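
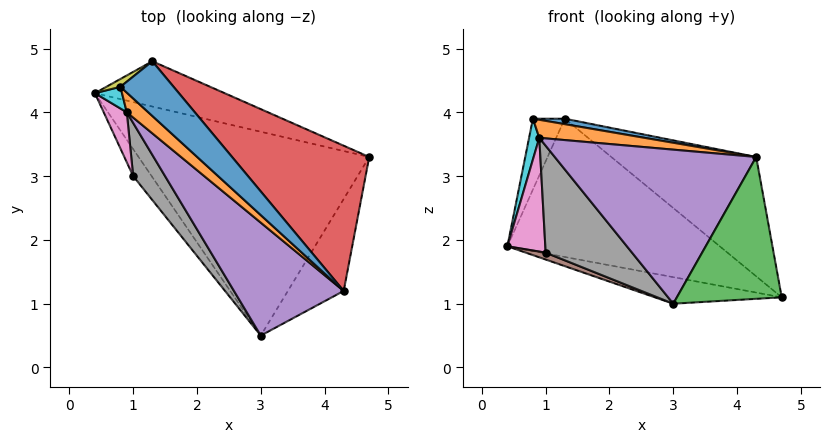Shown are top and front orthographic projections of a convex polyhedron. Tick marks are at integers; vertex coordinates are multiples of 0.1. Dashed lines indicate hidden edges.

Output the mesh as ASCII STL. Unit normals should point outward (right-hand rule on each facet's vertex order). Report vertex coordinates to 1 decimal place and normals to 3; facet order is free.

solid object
 facet normal -0.153 0.128 -0.980
  outer loop
   vertex 3.0 0.5 1.0
   vertex 0.4 4.3 1.9
   vertex 4.7 3.3 1.1
  endloop
 endfacet
 facet normal 0.161 0.938 -0.307
  outer loop
   vertex 1.3 4.8 3.9
   vertex 4.7 3.3 1.1
   vertex 0.4 4.3 1.9
  endloop
 endfacet
 facet normal 0.816 -0.485 -0.314
  outer loop
   vertex 4.3 1.2 3.3
   vertex 3.0 0.5 1.0
   vertex 4.7 3.3 1.1
  endloop
 endfacet
 facet normal 0.676 0.468 0.570
  outer loop
   vertex 4.3 1.2 3.3
   vertex 4.7 3.3 1.1
   vertex 1.3 4.8 3.9
  endloop
 endfacet
 facet normal -0.522 -0.688 0.504
  outer loop
   vertex 0.9 4.0 3.6
   vertex 3.0 0.5 1.0
   vertex 4.3 1.2 3.3
  endloop
 endfacet
 facet normal -0.571 -0.202 -0.795
  outer loop
   vertex 1.0 3.0 1.8
   vertex 0.4 4.3 1.9
   vertex 3.0 0.5 1.0
  endloop
 endfacet
 facet normal -0.887 -0.424 0.186
  outer loop
   vertex 1.0 3.0 1.8
   vertex 0.9 4.0 3.6
   vertex 0.4 4.3 1.9
  endloop
 endfacet
 facet normal -0.685 -0.652 0.324
  outer loop
   vertex 1.0 3.0 1.8
   vertex 3.0 0.5 1.0
   vertex 0.9 4.0 3.6
  endloop
 endfacet
 facet normal -0.622 0.778 0.086
  outer loop
   vertex 0.8 4.4 3.9
   vertex 1.3 4.8 3.9
   vertex 0.4 4.3 1.9
  endloop
 endfacet
 facet normal -0.905 -0.376 0.200
  outer loop
   vertex 0.8 4.4 3.9
   vertex 0.4 4.3 1.9
   vertex 0.9 4.0 3.6
  endloop
 endfacet
 facet normal 0.079 -0.099 0.992
  outer loop
   vertex 0.8 4.4 3.9
   vertex 4.3 1.2 3.3
   vertex 1.3 4.8 3.9
  endloop
 endfacet
 facet normal -0.441 -0.606 0.662
  outer loop
   vertex 0.8 4.4 3.9
   vertex 0.9 4.0 3.6
   vertex 4.3 1.2 3.3
  endloop
 endfacet
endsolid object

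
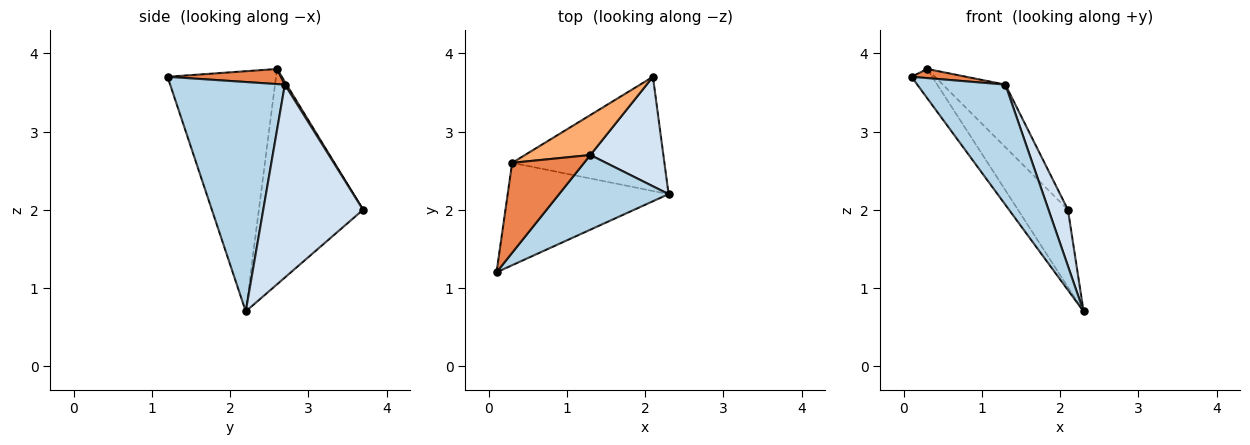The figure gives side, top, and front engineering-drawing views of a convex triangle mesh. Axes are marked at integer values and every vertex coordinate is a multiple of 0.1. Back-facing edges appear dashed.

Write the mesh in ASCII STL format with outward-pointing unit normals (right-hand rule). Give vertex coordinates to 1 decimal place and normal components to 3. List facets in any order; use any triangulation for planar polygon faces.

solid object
 facet normal -0.821 0.156 -0.550
  outer loop
   vertex 0.3 2.6 3.8
   vertex 2.3 2.2 0.7
   vertex 0.1 1.2 3.7
  endloop
 endfacet
 facet normal -0.760 0.365 -0.538
  outer loop
   vertex 0.3 2.6 3.8
   vertex 2.1 3.7 2.0
   vertex 2.3 2.2 0.7
  endloop
 endfacet
 facet normal 0.742 -0.570 0.354
  outer loop
   vertex 1.3 2.7 3.6
   vertex 0.1 1.2 3.7
   vertex 2.3 2.2 0.7
  endloop
 endfacet
 facet normal 0.920 -0.179 0.348
  outer loop
   vertex 1.3 2.7 3.6
   vertex 2.3 2.2 0.7
   vertex 2.1 3.7 2.0
  endloop
 endfacet
 facet normal 0.205 -0.099 0.974
  outer loop
   vertex 1.3 2.7 3.6
   vertex 0.3 2.6 3.8
   vertex 0.1 1.2 3.7
  endloop
 endfacet
 facet normal 0.023 0.842 0.538
  outer loop
   vertex 1.3 2.7 3.6
   vertex 2.1 3.7 2.0
   vertex 0.3 2.6 3.8
  endloop
 endfacet
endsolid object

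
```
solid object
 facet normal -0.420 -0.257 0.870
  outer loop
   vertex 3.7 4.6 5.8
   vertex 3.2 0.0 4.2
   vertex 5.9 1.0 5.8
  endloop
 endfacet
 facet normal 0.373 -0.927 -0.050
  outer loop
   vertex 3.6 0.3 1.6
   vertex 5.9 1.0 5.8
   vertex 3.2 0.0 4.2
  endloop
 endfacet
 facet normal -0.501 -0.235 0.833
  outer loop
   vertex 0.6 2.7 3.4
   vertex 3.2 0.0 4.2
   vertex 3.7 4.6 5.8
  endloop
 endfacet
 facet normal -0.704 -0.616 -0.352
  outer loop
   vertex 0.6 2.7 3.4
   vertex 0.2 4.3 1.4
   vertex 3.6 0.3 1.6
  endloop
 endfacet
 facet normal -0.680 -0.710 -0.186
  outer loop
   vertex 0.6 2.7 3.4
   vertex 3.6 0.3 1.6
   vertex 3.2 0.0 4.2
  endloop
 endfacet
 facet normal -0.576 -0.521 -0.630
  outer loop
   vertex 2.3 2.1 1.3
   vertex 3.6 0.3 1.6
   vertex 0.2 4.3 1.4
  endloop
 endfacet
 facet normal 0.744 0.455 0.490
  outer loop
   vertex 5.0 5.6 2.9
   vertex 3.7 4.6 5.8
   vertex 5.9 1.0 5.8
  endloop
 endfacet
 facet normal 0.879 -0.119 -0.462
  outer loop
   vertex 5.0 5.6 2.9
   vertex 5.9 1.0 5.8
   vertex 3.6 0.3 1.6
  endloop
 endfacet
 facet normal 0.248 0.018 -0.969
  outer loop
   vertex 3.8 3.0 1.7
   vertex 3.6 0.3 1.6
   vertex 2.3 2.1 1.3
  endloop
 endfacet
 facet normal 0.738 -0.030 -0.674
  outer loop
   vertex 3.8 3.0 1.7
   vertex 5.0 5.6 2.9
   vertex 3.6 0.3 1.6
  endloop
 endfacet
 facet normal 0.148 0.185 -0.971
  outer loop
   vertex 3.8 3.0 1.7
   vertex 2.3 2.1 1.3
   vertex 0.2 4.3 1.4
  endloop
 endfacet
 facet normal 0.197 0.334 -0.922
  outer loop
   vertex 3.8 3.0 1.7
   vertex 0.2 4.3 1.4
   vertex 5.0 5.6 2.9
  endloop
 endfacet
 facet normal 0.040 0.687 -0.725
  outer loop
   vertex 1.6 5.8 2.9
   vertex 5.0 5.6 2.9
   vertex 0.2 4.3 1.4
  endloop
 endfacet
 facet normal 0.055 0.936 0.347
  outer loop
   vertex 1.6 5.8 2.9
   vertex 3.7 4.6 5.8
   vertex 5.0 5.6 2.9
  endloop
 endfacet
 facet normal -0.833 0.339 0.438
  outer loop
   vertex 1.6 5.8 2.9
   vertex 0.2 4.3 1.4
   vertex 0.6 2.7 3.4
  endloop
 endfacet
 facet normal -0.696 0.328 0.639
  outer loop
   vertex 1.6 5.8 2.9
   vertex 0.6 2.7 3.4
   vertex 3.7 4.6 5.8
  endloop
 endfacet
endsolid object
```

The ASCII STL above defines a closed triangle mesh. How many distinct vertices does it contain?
10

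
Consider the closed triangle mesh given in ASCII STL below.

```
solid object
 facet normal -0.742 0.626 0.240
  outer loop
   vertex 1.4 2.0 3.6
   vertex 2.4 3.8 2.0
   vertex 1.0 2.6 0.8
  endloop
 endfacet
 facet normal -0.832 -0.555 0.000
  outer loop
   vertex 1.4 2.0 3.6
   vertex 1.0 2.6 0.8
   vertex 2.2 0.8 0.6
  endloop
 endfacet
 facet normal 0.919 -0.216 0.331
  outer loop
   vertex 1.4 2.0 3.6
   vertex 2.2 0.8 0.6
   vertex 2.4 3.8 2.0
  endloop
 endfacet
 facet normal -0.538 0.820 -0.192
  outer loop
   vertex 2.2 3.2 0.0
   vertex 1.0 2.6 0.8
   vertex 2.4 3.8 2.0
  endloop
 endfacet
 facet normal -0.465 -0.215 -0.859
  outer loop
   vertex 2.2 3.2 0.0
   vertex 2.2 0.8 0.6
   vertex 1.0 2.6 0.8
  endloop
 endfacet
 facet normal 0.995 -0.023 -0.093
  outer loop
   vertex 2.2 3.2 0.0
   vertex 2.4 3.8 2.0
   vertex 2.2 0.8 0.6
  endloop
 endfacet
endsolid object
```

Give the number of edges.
9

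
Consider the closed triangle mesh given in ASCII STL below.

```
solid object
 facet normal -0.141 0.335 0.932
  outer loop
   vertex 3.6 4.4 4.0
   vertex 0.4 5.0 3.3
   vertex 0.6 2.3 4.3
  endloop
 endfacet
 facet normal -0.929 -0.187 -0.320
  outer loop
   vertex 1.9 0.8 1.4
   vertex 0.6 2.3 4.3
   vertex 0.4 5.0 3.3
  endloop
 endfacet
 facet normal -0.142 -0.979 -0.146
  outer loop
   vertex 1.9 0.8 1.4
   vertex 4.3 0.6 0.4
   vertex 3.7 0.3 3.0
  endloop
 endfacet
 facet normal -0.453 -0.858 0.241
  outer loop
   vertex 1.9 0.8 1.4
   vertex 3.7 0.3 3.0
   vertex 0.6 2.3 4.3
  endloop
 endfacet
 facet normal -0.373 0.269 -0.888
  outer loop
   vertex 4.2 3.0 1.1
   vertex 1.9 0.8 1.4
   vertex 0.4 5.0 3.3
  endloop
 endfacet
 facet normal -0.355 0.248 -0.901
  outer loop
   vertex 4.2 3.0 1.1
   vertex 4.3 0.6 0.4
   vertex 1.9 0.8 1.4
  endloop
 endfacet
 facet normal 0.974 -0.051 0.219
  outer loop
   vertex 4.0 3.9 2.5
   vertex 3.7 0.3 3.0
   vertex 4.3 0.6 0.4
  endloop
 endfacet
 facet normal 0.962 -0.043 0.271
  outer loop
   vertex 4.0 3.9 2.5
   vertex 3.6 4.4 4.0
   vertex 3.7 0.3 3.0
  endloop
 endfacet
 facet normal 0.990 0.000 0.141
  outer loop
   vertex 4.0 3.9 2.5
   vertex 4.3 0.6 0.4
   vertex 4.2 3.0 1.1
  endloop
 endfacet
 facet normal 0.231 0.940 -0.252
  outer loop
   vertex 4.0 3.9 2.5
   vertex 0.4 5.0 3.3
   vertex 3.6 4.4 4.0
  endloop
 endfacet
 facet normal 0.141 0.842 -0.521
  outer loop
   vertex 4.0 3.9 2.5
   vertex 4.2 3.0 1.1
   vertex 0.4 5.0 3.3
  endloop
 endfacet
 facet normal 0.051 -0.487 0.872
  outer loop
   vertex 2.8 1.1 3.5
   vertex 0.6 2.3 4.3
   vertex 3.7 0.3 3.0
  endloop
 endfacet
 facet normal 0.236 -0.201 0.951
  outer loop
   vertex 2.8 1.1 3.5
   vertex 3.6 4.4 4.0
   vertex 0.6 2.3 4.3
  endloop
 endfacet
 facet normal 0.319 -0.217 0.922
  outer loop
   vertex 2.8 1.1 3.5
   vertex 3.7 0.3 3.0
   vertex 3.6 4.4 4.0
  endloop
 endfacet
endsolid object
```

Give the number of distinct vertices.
9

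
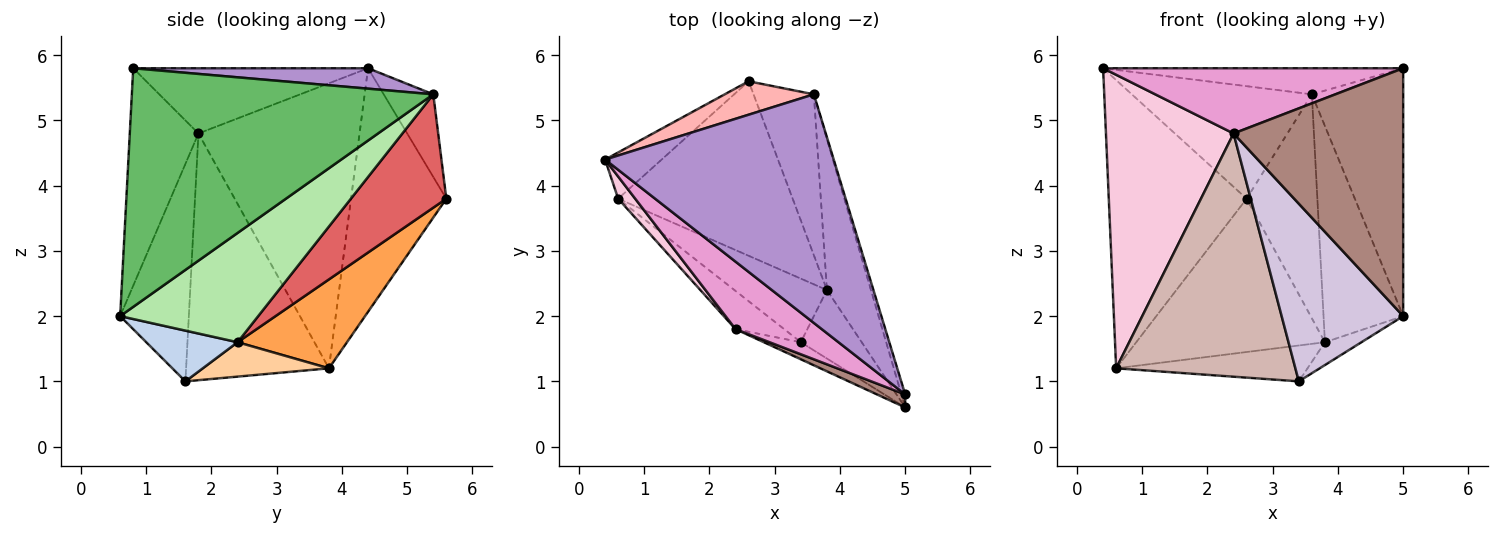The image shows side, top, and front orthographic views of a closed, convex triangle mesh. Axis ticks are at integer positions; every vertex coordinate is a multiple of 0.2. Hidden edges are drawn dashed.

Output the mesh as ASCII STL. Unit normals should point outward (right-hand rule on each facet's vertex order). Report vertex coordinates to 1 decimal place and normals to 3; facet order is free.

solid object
 facet normal -0.564 0.815 -0.131
  outer loop
   vertex 0.6 3.8 1.2
   vertex 0.4 4.4 5.8
   vertex 2.6 5.6 3.8
  endloop
 endfacet
 facet normal 0.620 0.248 -0.744
  outer loop
   vertex 3.8 2.4 1.6
   vertex 5.0 0.6 2.0
   vertex 3.4 1.6 1.0
  endloop
 endfacet
 facet normal 0.357 0.616 -0.702
  outer loop
   vertex 3.8 2.4 1.6
   vertex 0.6 3.8 1.2
   vertex 2.6 5.6 3.8
  endloop
 endfacet
 facet normal 0.308 0.467 -0.829
  outer loop
   vertex 3.8 2.4 1.6
   vertex 3.4 1.6 1.0
   vertex 0.6 3.8 1.2
  endloop
 endfacet
 facet normal 0.957 0.290 -0.015
  outer loop
   vertex 3.6 5.4 5.4
   vertex 5.0 0.8 5.8
   vertex 5.0 0.6 2.0
  endloop
 endfacet
 facet normal 0.818 0.472 -0.330
  outer loop
   vertex 3.6 5.4 5.4
   vertex 5.0 0.6 2.0
   vertex 3.8 2.4 1.6
  endloop
 endfacet
 facet normal 0.739 0.547 -0.393
  outer loop
   vertex 3.6 5.4 5.4
   vertex 3.8 2.4 1.6
   vertex 2.6 5.6 3.8
  endloop
 endfacet
 facet normal -0.255 0.927 0.275
  outer loop
   vertex 3.6 5.4 5.4
   vertex 2.6 5.6 3.8
   vertex 0.4 4.4 5.8
  endloop
 endfacet
 facet normal 0.088 0.113 0.990
  outer loop
   vertex 3.6 5.4 5.4
   vertex 0.4 4.4 5.8
   vertex 5.0 0.8 5.8
  endloop
 endfacet
 facet normal -0.490 -0.868 -0.083
  outer loop
   vertex 2.4 1.8 4.8
   vertex 3.4 1.6 1.0
   vertex 5.0 0.6 2.0
  endloop
 endfacet
 facet normal -0.375 -0.926 0.049
  outer loop
   vertex 2.4 1.8 4.8
   vertex 5.0 0.6 2.0
   vertex 5.0 0.8 5.8
  endloop
 endfacet
 facet normal -0.619 -0.776 -0.122
  outer loop
   vertex 2.4 1.8 4.8
   vertex 0.6 3.8 1.2
   vertex 3.4 1.6 1.0
  endloop
 endfacet
 facet normal -0.478 -0.610 0.632
  outer loop
   vertex 2.4 1.8 4.8
   vertex 5.0 0.8 5.8
   vertex 0.4 4.4 5.8
  endloop
 endfacet
 facet normal -0.783 -0.620 0.047
  outer loop
   vertex 2.4 1.8 4.8
   vertex 0.4 4.4 5.8
   vertex 0.6 3.8 1.2
  endloop
 endfacet
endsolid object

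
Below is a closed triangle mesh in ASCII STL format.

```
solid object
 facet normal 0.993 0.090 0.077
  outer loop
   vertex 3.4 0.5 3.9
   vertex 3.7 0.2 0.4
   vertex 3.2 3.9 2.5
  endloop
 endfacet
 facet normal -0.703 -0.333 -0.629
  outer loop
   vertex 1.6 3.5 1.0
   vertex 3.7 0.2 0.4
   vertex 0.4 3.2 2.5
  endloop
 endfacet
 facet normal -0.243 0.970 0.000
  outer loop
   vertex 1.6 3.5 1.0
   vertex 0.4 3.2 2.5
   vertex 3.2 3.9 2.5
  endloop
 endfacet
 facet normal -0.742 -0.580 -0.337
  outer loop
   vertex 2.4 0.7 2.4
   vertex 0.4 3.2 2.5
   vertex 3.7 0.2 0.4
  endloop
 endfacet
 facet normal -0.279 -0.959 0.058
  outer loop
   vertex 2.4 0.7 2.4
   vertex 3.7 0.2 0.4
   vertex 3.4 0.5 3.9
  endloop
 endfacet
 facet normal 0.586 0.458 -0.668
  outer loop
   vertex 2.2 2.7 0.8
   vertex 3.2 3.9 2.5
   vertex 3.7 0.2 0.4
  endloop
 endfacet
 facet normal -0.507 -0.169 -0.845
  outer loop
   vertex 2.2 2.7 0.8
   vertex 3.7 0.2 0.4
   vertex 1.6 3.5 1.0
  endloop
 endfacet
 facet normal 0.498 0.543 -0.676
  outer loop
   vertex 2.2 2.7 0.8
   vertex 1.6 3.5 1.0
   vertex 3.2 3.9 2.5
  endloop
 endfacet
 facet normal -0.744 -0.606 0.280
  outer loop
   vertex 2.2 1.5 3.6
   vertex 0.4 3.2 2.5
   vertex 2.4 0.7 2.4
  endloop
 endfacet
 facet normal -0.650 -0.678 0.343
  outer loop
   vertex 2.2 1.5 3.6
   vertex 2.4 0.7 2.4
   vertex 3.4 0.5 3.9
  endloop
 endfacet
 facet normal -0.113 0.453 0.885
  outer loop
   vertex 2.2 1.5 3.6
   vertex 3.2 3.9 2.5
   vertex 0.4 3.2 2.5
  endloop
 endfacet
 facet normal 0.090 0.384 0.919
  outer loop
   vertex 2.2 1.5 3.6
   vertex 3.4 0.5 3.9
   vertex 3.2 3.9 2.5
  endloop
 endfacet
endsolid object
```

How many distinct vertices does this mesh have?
8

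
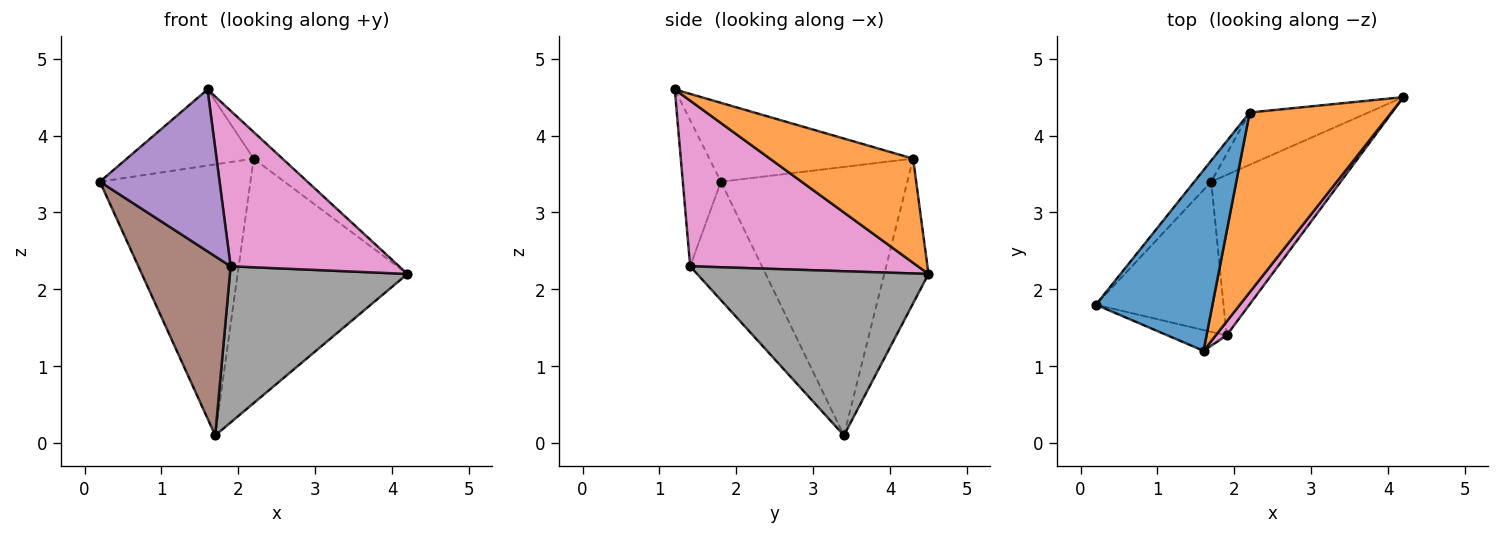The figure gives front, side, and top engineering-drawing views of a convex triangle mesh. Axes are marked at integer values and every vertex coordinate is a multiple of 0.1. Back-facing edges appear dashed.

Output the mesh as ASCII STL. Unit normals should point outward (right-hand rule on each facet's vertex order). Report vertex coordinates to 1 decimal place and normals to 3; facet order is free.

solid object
 facet normal -0.529 0.329 0.782
  outer loop
   vertex 2.2 4.3 3.7
   vertex 0.2 1.8 3.4
   vertex 1.6 1.2 4.6
  endloop
 endfacet
 facet normal 0.588 0.118 0.800
  outer loop
   vertex 2.2 4.3 3.7
   vertex 1.6 1.2 4.6
   vertex 4.2 4.5 2.2
  endloop
 endfacet
 facet normal -0.777 0.628 -0.049
  outer loop
   vertex 2.2 4.3 3.7
   vertex 1.7 3.4 0.1
   vertex 0.2 1.8 3.4
  endloop
 endfacet
 facet normal -0.247 0.948 -0.203
  outer loop
   vertex 2.2 4.3 3.7
   vertex 4.2 4.5 2.2
   vertex 1.7 3.4 0.1
  endloop
 endfacet
 facet normal -0.301 -0.946 -0.122
  outer loop
   vertex 1.9 1.4 2.3
   vertex 1.6 1.2 4.6
   vertex 0.2 1.8 3.4
  endloop
 endfacet
 facet normal -0.512 -0.658 -0.552
  outer loop
   vertex 1.9 1.4 2.3
   vertex 0.2 1.8 3.4
   vertex 1.7 3.4 0.1
  endloop
 endfacet
 facet normal 0.803 -0.594 0.053
  outer loop
   vertex 1.9 1.4 2.3
   vertex 4.2 4.5 2.2
   vertex 1.6 1.2 4.6
  endloop
 endfacet
 facet normal 0.673 -0.516 -0.530
  outer loop
   vertex 1.9 1.4 2.3
   vertex 1.7 3.4 0.1
   vertex 4.2 4.5 2.2
  endloop
 endfacet
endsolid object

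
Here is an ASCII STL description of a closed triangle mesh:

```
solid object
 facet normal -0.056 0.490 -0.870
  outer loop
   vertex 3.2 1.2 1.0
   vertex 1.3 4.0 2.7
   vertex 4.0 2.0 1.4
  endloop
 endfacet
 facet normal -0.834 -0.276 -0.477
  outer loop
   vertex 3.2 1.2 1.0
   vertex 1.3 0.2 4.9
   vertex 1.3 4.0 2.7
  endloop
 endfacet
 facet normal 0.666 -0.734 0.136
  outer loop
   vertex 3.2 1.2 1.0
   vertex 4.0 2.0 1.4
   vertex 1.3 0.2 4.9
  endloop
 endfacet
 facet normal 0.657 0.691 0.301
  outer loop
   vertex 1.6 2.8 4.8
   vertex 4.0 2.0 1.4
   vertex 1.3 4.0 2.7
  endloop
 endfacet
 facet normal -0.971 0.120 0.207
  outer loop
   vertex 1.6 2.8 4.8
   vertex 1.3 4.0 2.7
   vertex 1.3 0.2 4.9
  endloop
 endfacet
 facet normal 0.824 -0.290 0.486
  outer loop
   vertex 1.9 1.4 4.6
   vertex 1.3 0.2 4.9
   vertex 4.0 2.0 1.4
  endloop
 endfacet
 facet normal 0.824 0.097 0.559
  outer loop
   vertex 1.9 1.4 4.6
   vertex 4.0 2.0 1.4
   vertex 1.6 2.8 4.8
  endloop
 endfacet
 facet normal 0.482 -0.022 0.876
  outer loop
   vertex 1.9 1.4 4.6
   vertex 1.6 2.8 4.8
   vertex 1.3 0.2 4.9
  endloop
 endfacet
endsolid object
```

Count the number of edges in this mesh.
12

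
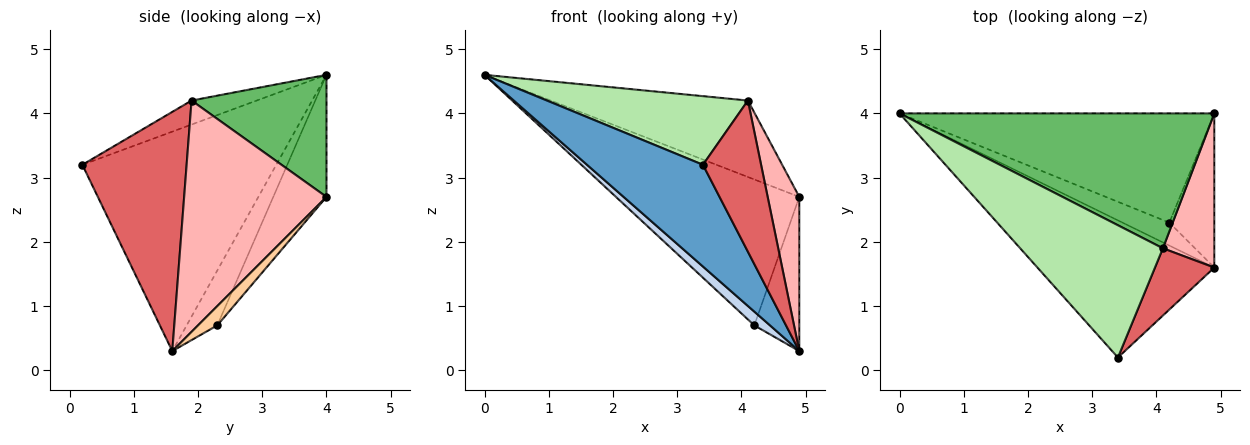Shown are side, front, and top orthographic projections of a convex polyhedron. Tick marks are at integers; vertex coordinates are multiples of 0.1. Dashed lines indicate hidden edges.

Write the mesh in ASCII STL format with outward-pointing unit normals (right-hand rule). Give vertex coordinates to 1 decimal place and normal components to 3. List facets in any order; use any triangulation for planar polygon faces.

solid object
 facet normal -0.706 -0.422 -0.569
  outer loop
   vertex 3.4 0.2 3.2
   vertex 0.0 4.0 4.6
   vertex 4.9 1.6 0.3
  endloop
 endfacet
 facet normal -0.709 -0.363 -0.605
  outer loop
   vertex 4.2 2.3 0.7
   vertex 4.9 1.6 0.3
   vertex 0.0 4.0 4.6
  endloop
 endfacet
 facet normal -0.226 0.780 -0.584
  outer loop
   vertex 4.2 2.3 0.7
   vertex 0.0 4.0 4.6
   vertex 4.9 4.0 2.7
  endloop
 endfacet
 facet normal 0.290 0.677 -0.677
  outer loop
   vertex 4.2 2.3 0.7
   vertex 4.9 4.0 2.7
   vertex 4.9 1.6 0.3
  endloop
 endfacet
 facet normal 0.320 0.467 0.824
  outer loop
   vertex 4.1 1.9 4.2
   vertex 4.9 4.0 2.7
   vertex 0.0 4.0 4.6
  endloop
 endfacet
 facet normal -0.148 -0.456 0.878
  outer loop
   vertex 4.1 1.9 4.2
   vertex 0.0 4.0 4.6
   vertex 3.4 0.2 3.2
  endloop
 endfacet
 facet normal 0.854 -0.476 0.212
  outer loop
   vertex 4.1 1.9 4.2
   vertex 3.4 0.2 3.2
   vertex 4.9 1.6 0.3
  endloop
 endfacet
 facet normal 0.954 -0.212 0.212
  outer loop
   vertex 4.1 1.9 4.2
   vertex 4.9 1.6 0.3
   vertex 4.9 4.0 2.7
  endloop
 endfacet
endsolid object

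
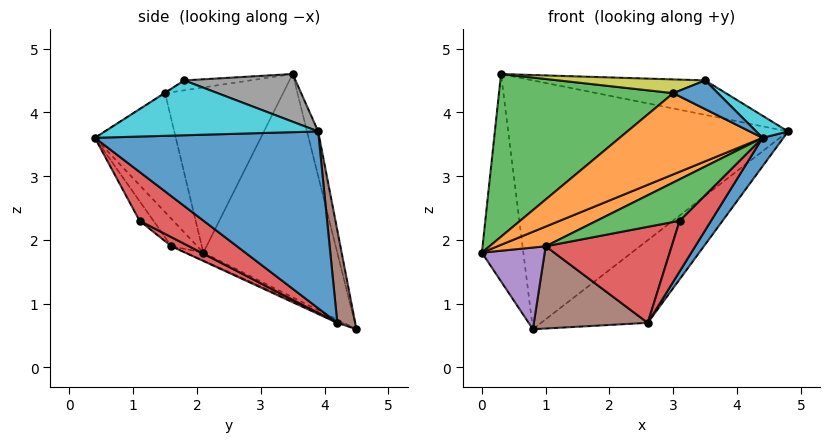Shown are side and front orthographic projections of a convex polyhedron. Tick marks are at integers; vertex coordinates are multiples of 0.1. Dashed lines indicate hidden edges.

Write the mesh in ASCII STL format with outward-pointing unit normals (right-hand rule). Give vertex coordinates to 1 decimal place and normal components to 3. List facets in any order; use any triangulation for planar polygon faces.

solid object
 facet normal 0.801 -0.075 -0.595
  outer loop
   vertex 2.6 4.2 0.7
   vertex 4.8 3.9 3.7
   vertex 4.4 0.4 3.6
  endloop
 endfacet
 facet normal -0.460 -0.813 0.357
  outer loop
   vertex 3.0 1.5 4.3
   vertex 0.0 2.1 1.8
   vertex 4.4 0.4 3.6
  endloop
 endfacet
 facet normal -0.507 -0.748 0.428
  outer loop
   vertex 3.0 1.5 4.3
   vertex 0.3 3.5 4.6
   vertex 0.0 2.1 1.8
  endloop
 endfacet
 facet normal 0.593 -0.292 -0.750
  outer loop
   vertex 3.1 1.1 2.3
   vertex 2.6 4.2 0.7
   vertex 4.4 0.4 3.6
  endloop
 endfacet
 facet normal -0.039 0.971 0.238
  outer loop
   vertex 0.8 4.5 0.6
   vertex 0.3 3.5 4.6
   vertex 4.8 3.9 3.7
  endloop
 endfacet
 facet normal 0.166 0.986 -0.023
  outer loop
   vertex 0.8 4.5 0.6
   vertex 4.8 3.9 3.7
   vertex 2.6 4.2 0.7
  endloop
 endfacet
 facet normal -0.954 0.295 -0.045
  outer loop
   vertex 0.8 4.5 0.6
   vertex 0.0 2.1 1.8
   vertex 0.3 3.5 4.6
  endloop
 endfacet
 facet normal 0.167 0.259 0.951
  outer loop
   vertex 3.5 1.8 4.5
   vertex 4.8 3.9 3.7
   vertex 0.3 3.5 4.6
  endloop
 endfacet
 facet normal -0.158 -0.352 0.923
  outer loop
   vertex 3.5 1.8 4.5
   vertex 0.3 3.5 4.6
   vertex 3.0 1.5 4.3
  endloop
 endfacet
 facet normal 0.627 -0.094 0.773
  outer loop
   vertex 3.5 1.8 4.5
   vertex 4.4 0.4 3.6
   vertex 4.8 3.9 3.7
  endloop
 endfacet
 facet normal -0.009 -0.545 0.839
  outer loop
   vertex 3.5 1.8 4.5
   vertex 3.0 1.5 4.3
   vertex 4.4 0.4 3.6
  endloop
 endfacet
 facet normal -0.450 -0.838 0.308
  outer loop
   vertex 1.0 1.6 1.9
   vertex 4.4 0.4 3.6
   vertex 0.0 2.1 1.8
  endloop
 endfacet
 facet normal -0.155 -0.926 -0.344
  outer loop
   vertex 1.0 1.6 1.9
   vertex 3.1 1.1 2.3
   vertex 4.4 0.4 3.6
  endloop
 endfacet
 facet normal 0.063 -0.450 -0.891
  outer loop
   vertex 1.0 1.6 1.9
   vertex 2.6 4.2 0.7
   vertex 3.1 1.1 2.3
  endloop
 endfacet
 facet normal -0.116 -0.413 -0.903
  outer loop
   vertex 1.0 1.6 1.9
   vertex 0.0 2.1 1.8
   vertex 0.8 4.5 0.6
  endloop
 endfacet
 facet normal -0.018 -0.410 -0.912
  outer loop
   vertex 1.0 1.6 1.9
   vertex 0.8 4.5 0.6
   vertex 2.6 4.2 0.7
  endloop
 endfacet
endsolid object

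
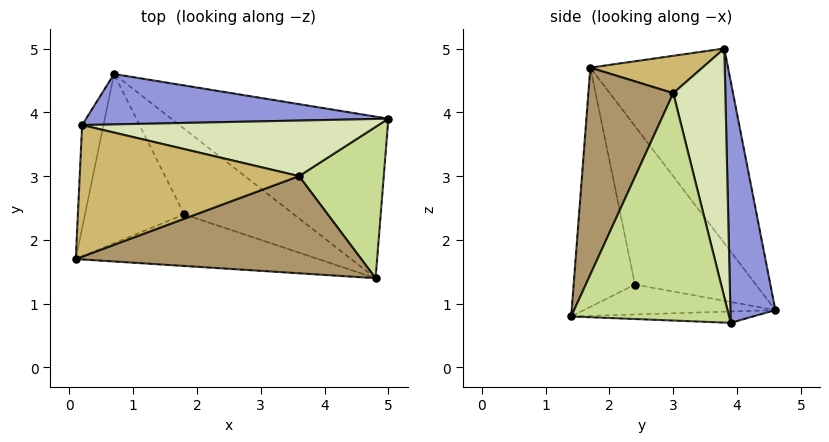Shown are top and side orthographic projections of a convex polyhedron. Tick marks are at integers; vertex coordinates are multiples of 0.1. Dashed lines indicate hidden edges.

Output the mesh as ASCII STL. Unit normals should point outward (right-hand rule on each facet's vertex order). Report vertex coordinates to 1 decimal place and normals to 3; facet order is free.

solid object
 facet normal -0.052 -0.036 -0.998
  outer loop
   vertex 4.8 1.4 0.8
   vertex 0.7 4.6 0.9
   vertex 5.0 3.9 0.7
  endloop
 endfacet
 facet normal -0.992 0.063 -0.109
  outer loop
   vertex 0.2 3.8 5.0
   vertex 0.7 4.6 0.9
   vertex 0.1 1.7 4.7
  endloop
 endfacet
 facet normal 0.167 0.964 0.208
  outer loop
   vertex 0.2 3.8 5.0
   vertex 5.0 3.9 0.7
   vertex 0.7 4.6 0.9
  endloop
 endfacet
 facet normal -0.752 -0.462 -0.471
  outer loop
   vertex 1.8 2.4 1.3
   vertex 0.1 1.7 4.7
   vertex 0.7 4.6 0.9
  endloop
 endfacet
 facet normal -0.348 -0.868 -0.353
  outer loop
   vertex 1.8 2.4 1.3
   vertex 4.8 1.4 0.8
   vertex 0.1 1.7 4.7
  endloop
 endfacet
 facet normal -0.252 -0.293 -0.922
  outer loop
   vertex 1.8 2.4 1.3
   vertex 0.7 4.6 0.9
   vertex 4.8 1.4 0.8
  endloop
 endfacet
 facet normal 0.935 -0.061 0.349
  outer loop
   vertex 3.6 3.0 4.3
   vertex 4.8 1.4 0.8
   vertex 5.0 3.9 0.7
  endloop
 endfacet
 facet normal 0.281 0.900 0.334
  outer loop
   vertex 3.6 3.0 4.3
   vertex 5.0 3.9 0.7
   vertex 0.2 3.8 5.0
  endloop
 endfacet
 facet normal 0.353 -0.799 0.486
  outer loop
   vertex 3.6 3.0 4.3
   vertex 0.1 1.7 4.7
   vertex 4.8 1.4 0.8
  endloop
 endfacet
 facet normal 0.166 -0.147 0.975
  outer loop
   vertex 3.6 3.0 4.3
   vertex 0.2 3.8 5.0
   vertex 0.1 1.7 4.7
  endloop
 endfacet
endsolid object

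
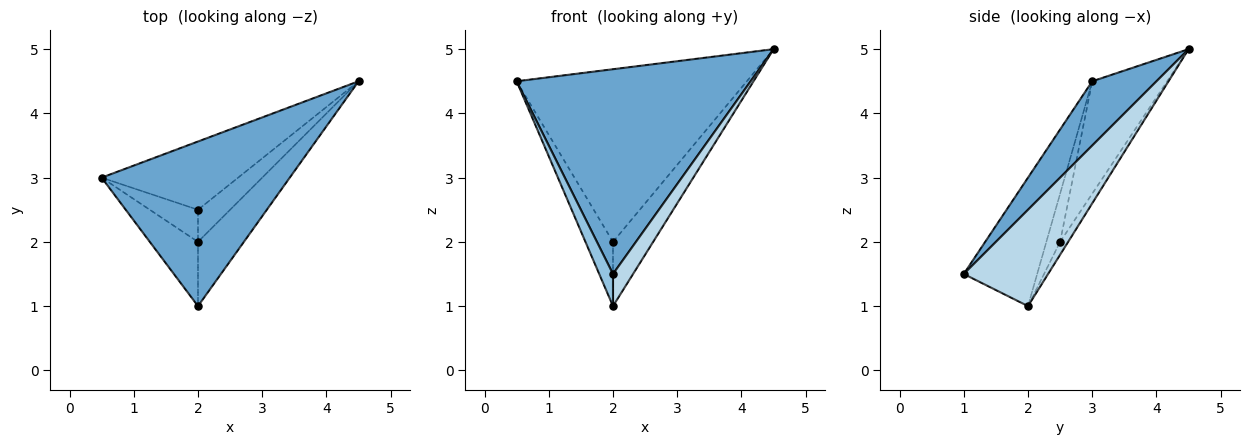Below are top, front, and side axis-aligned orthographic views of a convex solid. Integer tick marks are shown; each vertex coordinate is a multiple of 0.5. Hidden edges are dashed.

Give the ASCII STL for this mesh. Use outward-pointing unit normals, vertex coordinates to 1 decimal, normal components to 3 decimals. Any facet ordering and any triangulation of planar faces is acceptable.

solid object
 facet normal 0.209 -0.762 0.613
  outer loop
   vertex 2.0 1.0 1.5
   vertex 4.5 4.5 5.0
   vertex 0.5 3.0 4.5
  endloop
 endfacet
 facet normal -0.922 -0.173 -0.346
  outer loop
   vertex 2.0 2.0 1.0
   vertex 2.0 1.0 1.5
   vertex 0.5 3.0 4.5
  endloop
 endfacet
 facet normal 0.883 -0.210 -0.420
  outer loop
   vertex 2.0 2.0 1.0
   vertex 4.5 4.5 5.0
   vertex 2.0 1.0 1.5
  endloop
 endfacet
 facet normal -0.290 0.890 -0.352
  outer loop
   vertex 2.0 2.5 2.0
   vertex 0.5 3.0 4.5
   vertex 4.5 4.5 5.0
  endloop
 endfacet
 facet normal -0.408 0.816 -0.408
  outer loop
   vertex 2.0 2.5 2.0
   vertex 2.0 2.0 1.0
   vertex 0.5 3.0 4.5
  endloop
 endfacet
 facet normal -0.176 0.880 -0.440
  outer loop
   vertex 2.0 2.5 2.0
   vertex 4.5 4.5 5.0
   vertex 2.0 2.0 1.0
  endloop
 endfacet
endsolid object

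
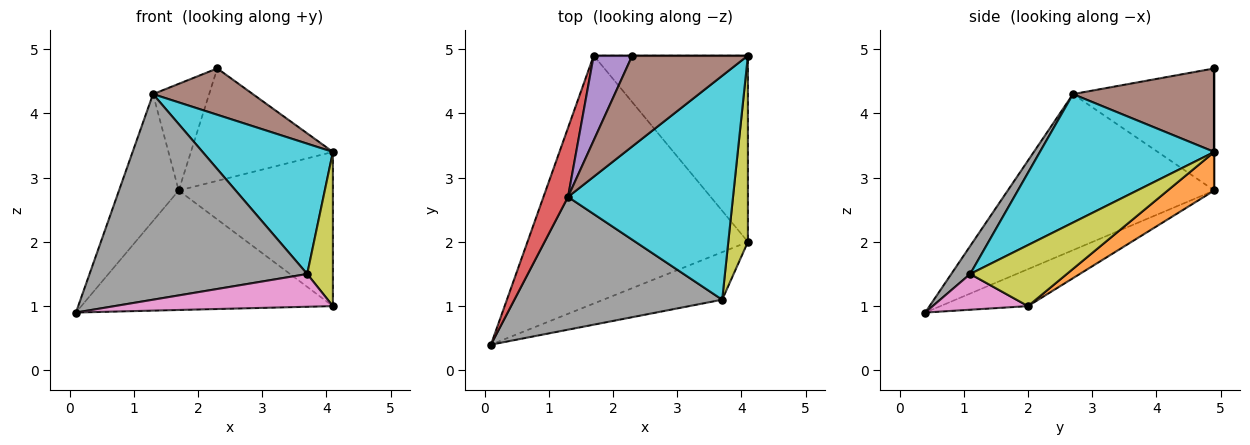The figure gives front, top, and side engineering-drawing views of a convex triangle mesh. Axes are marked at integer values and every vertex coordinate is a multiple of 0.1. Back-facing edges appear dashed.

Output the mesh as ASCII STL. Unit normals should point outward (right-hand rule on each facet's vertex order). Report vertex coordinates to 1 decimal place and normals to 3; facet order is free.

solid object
 facet normal -0.149 0.429 -0.891
  outer loop
   vertex 1.7 4.9 2.8
   vertex 4.1 2.0 1.0
   vertex 0.1 0.4 0.9
  endloop
 endfacet
 facet normal 0.189 0.626 -0.756
  outer loop
   vertex 1.7 4.9 2.8
   vertex 4.1 4.9 3.4
   vertex 4.1 2.0 1.0
  endloop
 endfacet
 facet normal 0.000 1.000 0.000
  outer loop
   vertex 1.7 4.9 2.8
   vertex 2.3 4.9 4.7
   vertex 4.1 4.9 3.4
  endloop
 endfacet
 facet normal -0.950 0.275 0.149
  outer loop
   vertex 1.3 2.7 4.3
   vertex 1.7 4.9 2.8
   vertex 0.1 0.4 0.9
  endloop
 endfacet
 facet normal -0.892 0.354 0.282
  outer loop
   vertex 1.3 2.7 4.3
   vertex 2.3 4.9 4.7
   vertex 1.7 4.9 2.8
  endloop
 endfacet
 facet normal 0.541 -0.382 0.749
  outer loop
   vertex 1.3 2.7 4.3
   vertex 4.1 4.9 3.4
   vertex 2.3 4.9 4.7
  endloop
 endfacet
 facet normal 0.240 -0.551 -0.799
  outer loop
   vertex 3.7 1.1 1.5
   vertex 0.1 0.4 0.9
   vertex 4.1 2.0 1.0
  endloop
 endfacet
 facet normal 0.073 -0.838 0.541
  outer loop
   vertex 3.7 1.1 1.5
   vertex 1.3 2.7 4.3
   vertex 0.1 0.4 0.9
  endloop
 endfacet
 facet normal 0.923 -0.245 0.297
  outer loop
   vertex 3.7 1.1 1.5
   vertex 4.1 2.0 1.0
   vertex 4.1 4.9 3.4
  endloop
 endfacet
 facet normal 0.558 -0.417 0.717
  outer loop
   vertex 3.7 1.1 1.5
   vertex 4.1 4.9 3.4
   vertex 1.3 2.7 4.3
  endloop
 endfacet
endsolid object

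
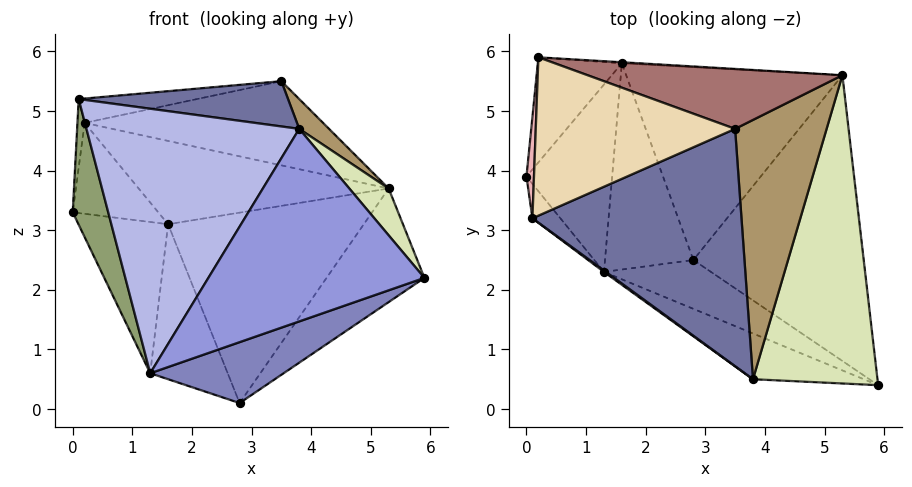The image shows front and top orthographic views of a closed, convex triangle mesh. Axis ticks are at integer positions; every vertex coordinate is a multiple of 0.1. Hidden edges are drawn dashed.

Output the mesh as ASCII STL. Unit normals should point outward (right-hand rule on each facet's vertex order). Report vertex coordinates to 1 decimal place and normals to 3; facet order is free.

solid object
 facet normal -0.004 -0.187 0.982
  outer loop
   vertex 0.1 3.2 5.2
   vertex 3.8 0.5 4.7
   vertex 3.5 4.7 5.5
  endloop
 endfacet
 facet normal -0.104 -0.776 -0.622
  outer loop
   vertex 1.3 2.3 0.6
   vertex 2.8 2.5 0.1
   vertex 5.9 0.4 2.2
  endloop
 endfacet
 facet normal -0.306 -0.926 -0.220
  outer loop
   vertex 1.3 2.3 0.6
   vertex 5.9 0.4 2.2
   vertex 3.8 0.5 4.7
  endloop
 endfacet
 facet normal -0.589 -0.808 0.004
  outer loop
   vertex 1.3 2.3 0.6
   vertex 3.8 0.5 4.7
   vertex 0.1 3.2 5.2
  endloop
 endfacet
 facet normal -0.866 -0.482 -0.132
  outer loop
   vertex 1.3 2.3 0.6
   vertex 0.1 3.2 5.2
   vertex 0.0 3.9 3.3
  endloop
 endfacet
 facet normal -0.645 0.480 -0.595
  outer loop
   vertex 1.3 2.3 0.6
   vertex 0.0 3.9 3.3
   vertex 1.6 5.8 3.1
  endloop
 endfacet
 facet normal -0.327 0.568 -0.755
  outer loop
   vertex 1.3 2.3 0.6
   vertex 1.6 5.8 3.1
   vertex 2.8 2.5 0.1
  endloop
 endfacet
 facet normal 0.760 -0.098 0.642
  outer loop
   vertex 5.3 5.6 3.7
   vertex 3.8 0.5 4.7
   vertex 5.9 0.4 2.2
  endloop
 endfacet
 facet normal 0.724 -0.079 0.685
  outer loop
   vertex 5.3 5.6 3.7
   vertex 3.5 4.7 5.5
   vertex 3.8 0.5 4.7
  endloop
 endfacet
 facet normal 0.661 0.277 -0.698
  outer loop
   vertex 5.3 5.6 3.7
   vertex 5.9 0.4 2.2
   vertex 2.8 2.5 0.1
  endloop
 endfacet
 facet normal 0.152 0.695 -0.703
  outer loop
   vertex 5.3 5.6 3.7
   vertex 2.8 2.5 0.1
   vertex 1.6 5.8 3.1
  endloop
 endfacet
 facet normal -0.153 0.150 0.977
  outer loop
   vertex 0.2 5.9 4.8
   vertex 0.1 3.2 5.2
   vertex 3.5 4.7 5.5
  endloop
 endfacet
 facet normal 0.171 0.802 0.572
  outer loop
   vertex 0.2 5.9 4.8
   vertex 3.5 4.7 5.5
   vertex 5.3 5.6 3.7
  endloop
 endfacet
 facet normal 0.056 0.998 -0.013
  outer loop
   vertex 0.2 5.9 4.8
   vertex 5.3 5.6 3.7
   vertex 1.6 5.8 3.1
  endloop
 endfacet
 facet normal -0.657 0.493 -0.570
  outer loop
   vertex 0.2 5.9 4.8
   vertex 1.6 5.8 3.1
   vertex 0.0 3.9 3.3
  endloop
 endfacet
 facet normal -0.996 0.047 0.070
  outer loop
   vertex 0.2 5.9 4.8
   vertex 0.0 3.9 3.3
   vertex 0.1 3.2 5.2
  endloop
 endfacet
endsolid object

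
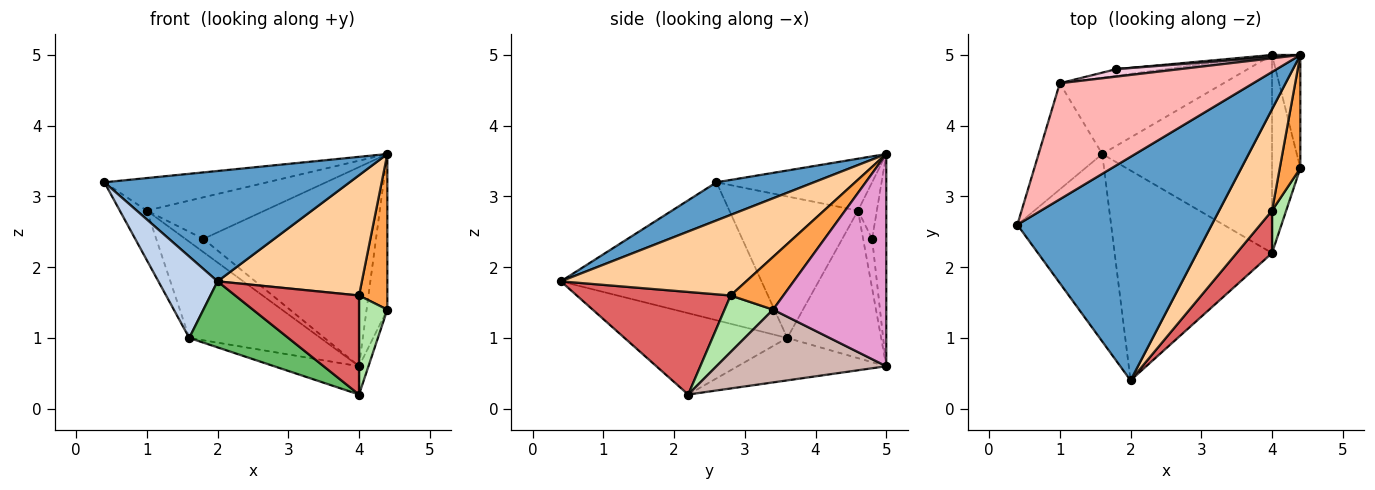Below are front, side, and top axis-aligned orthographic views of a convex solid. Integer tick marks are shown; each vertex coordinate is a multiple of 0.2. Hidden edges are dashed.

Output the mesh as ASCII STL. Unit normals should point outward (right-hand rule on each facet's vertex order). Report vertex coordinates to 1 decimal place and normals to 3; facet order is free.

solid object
 facet normal 0.173 -0.436 0.883
  outer loop
   vertex 4.4 5.0 3.6
   vertex 0.4 2.6 3.2
   vertex 2.0 0.4 1.8
  endloop
 endfacet
 facet normal -0.804 -0.237 -0.546
  outer loop
   vertex 1.6 3.6 1.0
   vertex 2.0 0.4 1.8
   vertex 0.4 2.6 3.2
  endloop
 endfacet
 facet normal 0.833 -0.447 0.325
  outer loop
   vertex 4.0 2.8 1.6
   vertex 4.4 3.4 1.4
   vertex 4.4 5.0 3.6
  endloop
 endfacet
 facet normal 0.701 -0.546 0.460
  outer loop
   vertex 4.0 2.8 1.6
   vertex 4.4 5.0 3.6
   vertex 2.0 0.4 1.8
  endloop
 endfacet
 facet normal -0.442 -0.269 -0.856
  outer loop
   vertex 4.0 2.2 0.2
   vertex 2.0 0.4 1.8
   vertex 1.6 3.6 1.0
  endloop
 endfacet
 facet normal 0.844 -0.493 0.211
  outer loop
   vertex 4.0 2.2 0.2
   vertex 4.4 3.4 1.4
   vertex 4.0 2.8 1.6
  endloop
 endfacet
 facet normal 0.752 -0.605 0.259
  outer loop
   vertex 4.0 2.2 0.2
   vertex 4.0 2.8 1.6
   vertex 2.0 0.4 1.8
  endloop
 endfacet
 facet normal -0.250 0.261 0.932
  outer loop
   vertex 1.0 4.6 2.8
   vertex 0.4 2.6 3.2
   vertex 4.4 5.0 3.6
  endloop
 endfacet
 facet normal -0.896 0.188 -0.403
  outer loop
   vertex 1.0 4.6 2.8
   vertex 1.6 3.6 1.0
   vertex 0.4 2.6 3.2
  endloop
 endfacet
 facet normal -0.240 0.137 -0.961
  outer loop
   vertex 4.0 5.0 0.6
   vertex 4.0 2.2 0.2
   vertex 1.6 3.6 1.0
  endloop
 endfacet
 facet normal -0.489 0.683 -0.542
  outer loop
   vertex 4.0 5.0 0.6
   vertex 1.6 3.6 1.0
   vertex 1.0 4.6 2.8
  endloop
 endfacet
 facet normal 0.931 0.052 -0.362
  outer loop
   vertex 4.0 5.0 0.6
   vertex 4.4 3.4 1.4
   vertex 4.0 2.2 0.2
  endloop
 endfacet
 facet normal 0.975 0.179 -0.130
  outer loop
   vertex 4.0 5.0 0.6
   vertex 4.4 5.0 3.6
   vertex 4.4 3.4 1.4
  endloop
 endfacet
 facet normal -0.156 0.972 0.175
  outer loop
   vertex 1.8 4.8 2.4
   vertex 1.0 4.6 2.8
   vertex 4.4 5.0 3.6
  endloop
 endfacet
 facet normal -0.082 0.997 0.011
  outer loop
   vertex 1.8 4.8 2.4
   vertex 4.4 5.0 3.6
   vertex 4.0 5.0 0.6
  endloop
 endfacet
 facet normal -0.408 0.816 -0.408
  outer loop
   vertex 1.8 4.8 2.4
   vertex 4.0 5.0 0.6
   vertex 1.0 4.6 2.8
  endloop
 endfacet
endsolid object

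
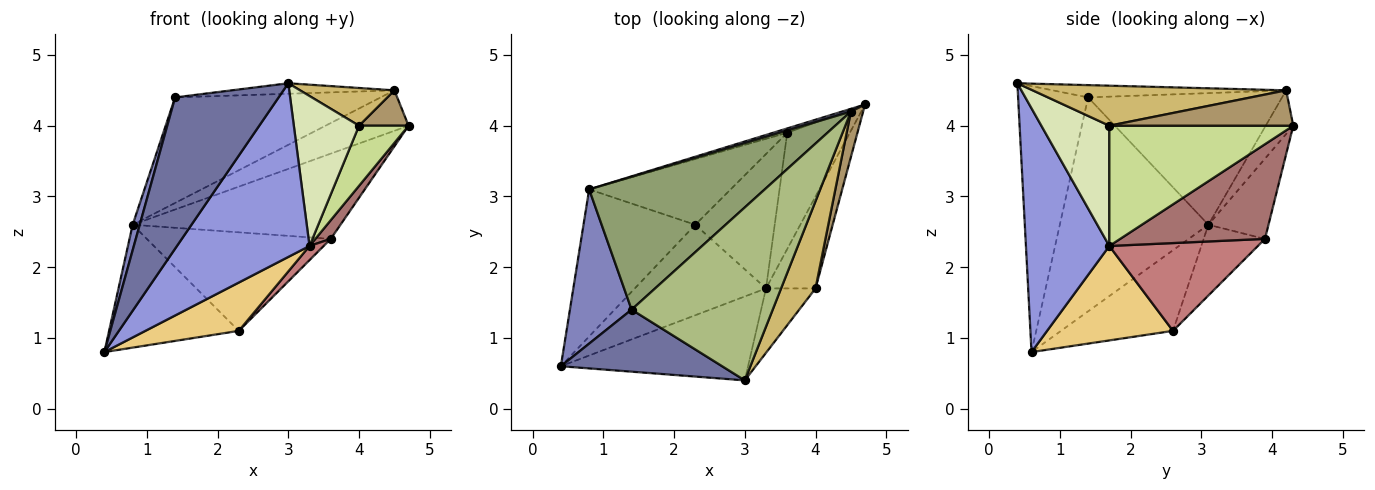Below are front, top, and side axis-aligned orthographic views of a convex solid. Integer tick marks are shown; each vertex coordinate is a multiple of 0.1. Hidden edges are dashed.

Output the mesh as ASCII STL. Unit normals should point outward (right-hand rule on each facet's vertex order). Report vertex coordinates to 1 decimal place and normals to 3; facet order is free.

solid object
 facet normal -0.530 -0.784 0.322
  outer loop
   vertex 1.4 1.4 4.4
   vertex 0.4 0.6 0.8
   vertex 3.0 0.4 4.6
  endloop
 endfacet
 facet normal -0.960 -0.046 0.277
  outer loop
   vertex 1.4 1.4 4.4
   vertex 0.8 3.1 2.6
   vertex 0.4 0.6 0.8
  endloop
 endfacet
 facet normal 0.493 -0.783 -0.379
  outer loop
   vertex 3.3 1.7 2.3
   vertex 3.0 0.4 4.6
   vertex 0.4 0.6 0.8
  endloop
 endfacet
 facet normal -0.314 0.947 0.064
  outer loop
   vertex 4.5 4.2 4.5
   vertex 4.7 4.3 4.0
   vertex 0.8 3.1 2.6
  endloop
 endfacet
 facet normal -0.506 0.536 0.675
  outer loop
   vertex 4.5 4.2 4.5
   vertex 0.8 3.1 2.6
   vertex 1.4 1.4 4.4
  endloop
 endfacet
 facet normal -0.087 0.060 0.994
  outer loop
   vertex 4.5 4.2 4.5
   vertex 1.4 1.4 4.4
   vertex 3.0 0.4 4.6
  endloop
 endfacet
 facet normal 0.897 -0.242 -0.369
  outer loop
   vertex 4.0 1.7 4.0
   vertex 3.3 1.7 2.3
   vertex 4.7 4.3 4.0
  endloop
 endfacet
 facet normal 0.692 -0.664 -0.285
  outer loop
   vertex 4.0 1.7 4.0
   vertex 3.0 0.4 4.6
   vertex 3.3 1.7 2.3
  endloop
 endfacet
 facet normal 0.916 -0.247 0.317
  outer loop
   vertex 4.0 1.7 4.0
   vertex 4.7 4.3 4.0
   vertex 4.5 4.2 4.5
  endloop
 endfacet
 facet normal 0.730 -0.271 0.628
  outer loop
   vertex 4.0 1.7 4.0
   vertex 4.5 4.2 4.5
   vertex 3.0 0.4 4.6
  endloop
 endfacet
 facet normal 0.536 -0.397 -0.745
  outer loop
   vertex 2.3 2.6 1.1
   vertex 3.3 1.7 2.3
   vertex 0.4 0.6 0.8
  endloop
 endfacet
 facet normal -0.484 0.561 -0.671
  outer loop
   vertex 2.3 2.6 1.1
   vertex 0.4 0.6 0.8
   vertex 0.8 3.1 2.6
  endloop
 endfacet
 facet normal 0.831 -0.088 -0.549
  outer loop
   vertex 3.6 3.9 2.4
   vertex 4.7 4.3 4.0
   vertex 3.3 1.7 2.3
  endloop
 endfacet
 facet normal 0.740 -0.070 -0.669
  outer loop
   vertex 3.6 3.9 2.4
   vertex 3.3 1.7 2.3
   vertex 2.3 2.6 1.1
  endloop
 endfacet
 facet normal -0.278 0.959 -0.049
  outer loop
   vertex 3.6 3.9 2.4
   vertex 0.8 3.1 2.6
   vertex 4.7 4.3 4.0
  endloop
 endfacet
 facet normal -0.267 0.802 -0.535
  outer loop
   vertex 3.6 3.9 2.4
   vertex 2.3 2.6 1.1
   vertex 0.8 3.1 2.6
  endloop
 endfacet
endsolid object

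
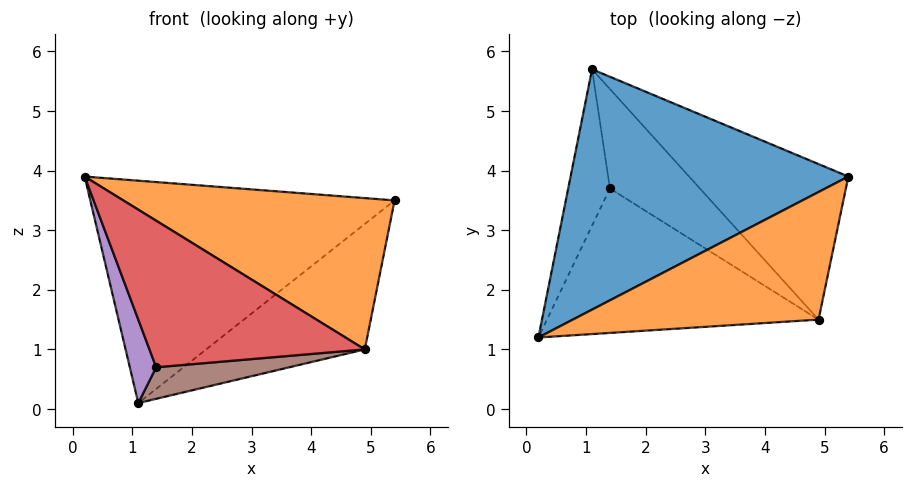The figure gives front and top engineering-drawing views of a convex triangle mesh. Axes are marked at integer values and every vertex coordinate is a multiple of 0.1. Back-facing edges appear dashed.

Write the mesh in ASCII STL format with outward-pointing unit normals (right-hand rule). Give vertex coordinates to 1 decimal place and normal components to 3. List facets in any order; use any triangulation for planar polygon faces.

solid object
 facet normal -0.284 0.651 0.704
  outer loop
   vertex 1.1 5.7 0.1
   vertex 0.2 1.2 3.9
   vertex 5.4 3.9 3.5
  endloop
 endfacet
 facet normal 0.408 -0.698 0.589
  outer loop
   vertex 4.9 1.5 1.0
   vertex 5.4 3.9 3.5
   vertex 0.2 1.2 3.9
  endloop
 endfacet
 facet normal 0.660 0.472 -0.585
  outer loop
   vertex 4.9 1.5 1.0
   vertex 1.1 5.7 0.1
   vertex 5.4 3.9 3.5
  endloop
 endfacet
 facet normal -0.361 -0.664 -0.654
  outer loop
   vertex 1.4 3.7 0.7
   vertex 4.9 1.5 1.0
   vertex 0.2 1.2 3.9
  endloop
 endfacet
 facet normal -0.808 -0.277 -0.520
  outer loop
   vertex 1.4 3.7 0.7
   vertex 0.2 1.2 3.9
   vertex 1.1 5.7 0.1
  endloop
 endfacet
 facet normal -0.108 -0.300 -0.948
  outer loop
   vertex 1.4 3.7 0.7
   vertex 1.1 5.7 0.1
   vertex 4.9 1.5 1.0
  endloop
 endfacet
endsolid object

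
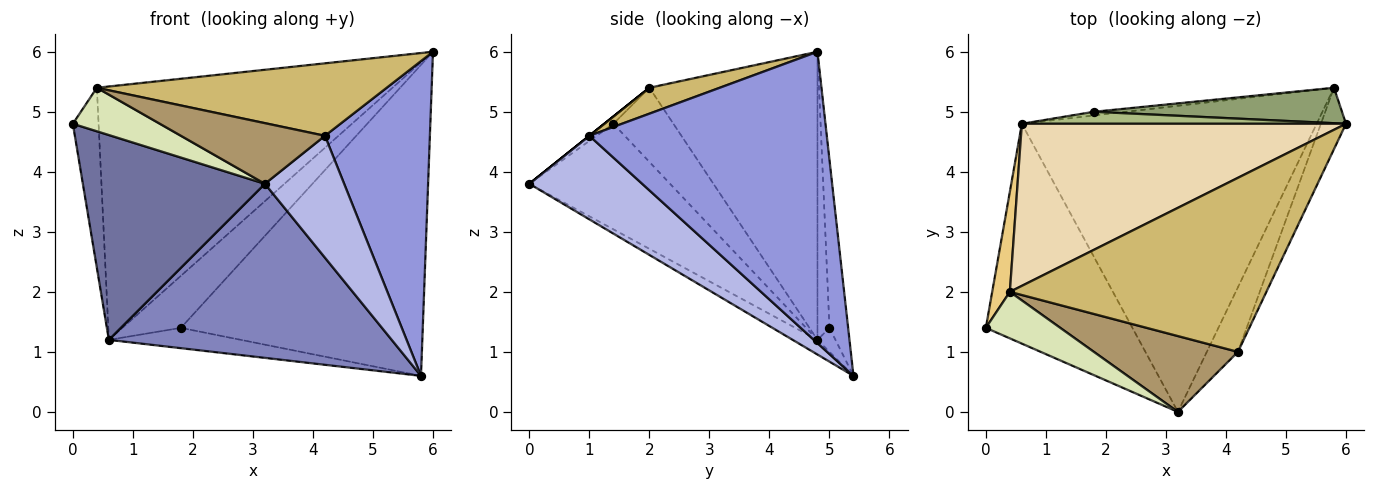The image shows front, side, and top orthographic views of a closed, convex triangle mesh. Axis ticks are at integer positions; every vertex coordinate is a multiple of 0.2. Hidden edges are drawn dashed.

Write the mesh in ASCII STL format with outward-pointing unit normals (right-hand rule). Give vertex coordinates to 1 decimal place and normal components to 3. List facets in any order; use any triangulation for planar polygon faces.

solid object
 facet normal -0.466 -0.603 -0.647
  outer loop
   vertex 0.6 4.8 1.2
   vertex 3.2 0.0 3.8
   vertex 0.0 1.4 4.8
  endloop
 endfacet
 facet normal -0.043 -0.494 -0.868
  outer loop
   vertex 0.6 4.8 1.2
   vertex 5.8 5.4 0.6
   vertex 3.2 0.0 3.8
  endloop
 endfacet
 facet normal 0.912 -0.403 -0.079
  outer loop
   vertex 4.2 1.0 4.6
   vertex 5.8 5.4 0.6
   vertex 6.0 4.8 6.0
  endloop
 endfacet
 facet normal 0.783 -0.550 -0.291
  outer loop
   vertex 4.2 1.0 4.6
   vertex 3.2 0.0 3.8
   vertex 5.8 5.4 0.6
  endloop
 endfacet
 facet normal -0.076 0.991 0.113
  outer loop
   vertex 1.8 5.0 1.4
   vertex 6.0 4.8 6.0
   vertex 5.8 5.4 0.6
  endloop
 endfacet
 facet normal -0.196 0.955 0.220
  outer loop
   vertex 1.8 5.0 1.4
   vertex 0.6 4.8 1.2
   vertex 6.0 4.8 6.0
  endloop
 endfacet
 facet normal -0.133 0.975 -0.177
  outer loop
   vertex 1.8 5.0 1.4
   vertex 5.8 5.4 0.6
   vertex 0.6 4.8 1.2
  endloop
 endfacet
 facet normal -0.070 -0.681 0.728
  outer loop
   vertex 0.4 2.0 5.4
   vertex 0.0 1.4 4.8
   vertex 3.2 0.0 3.8
  endloop
 endfacet
 facet normal 0.000 -0.625 0.781
  outer loop
   vertex 0.4 2.0 5.4
   vertex 3.2 0.0 3.8
   vertex 4.2 1.0 4.6
  endloop
 endfacet
 facet normal 0.093 -0.383 0.919
  outer loop
   vertex 0.4 2.0 5.4
   vertex 4.2 1.0 4.6
   vertex 6.0 4.8 6.0
  endloop
 endfacet
 facet normal -0.898 0.385 0.214
  outer loop
   vertex 0.4 2.0 5.4
   vertex 0.6 4.8 1.2
   vertex 0.0 1.4 4.8
  endloop
 endfacet
 facet normal -0.432 0.760 0.486
  outer loop
   vertex 0.4 2.0 5.4
   vertex 6.0 4.8 6.0
   vertex 0.6 4.8 1.2
  endloop
 endfacet
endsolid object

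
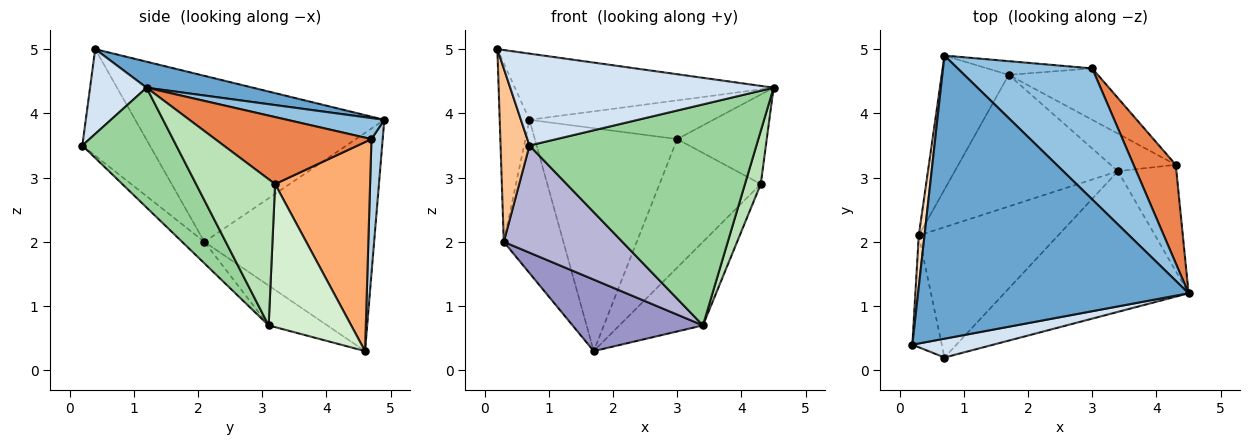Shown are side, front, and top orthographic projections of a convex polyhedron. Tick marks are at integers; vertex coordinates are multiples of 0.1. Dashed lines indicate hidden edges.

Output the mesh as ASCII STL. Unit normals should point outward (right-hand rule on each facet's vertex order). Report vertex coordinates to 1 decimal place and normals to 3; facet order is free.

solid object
 facet normal 0.093 0.227 0.970
  outer loop
   vertex 0.7 4.9 3.9
   vertex 0.2 0.4 5.0
   vertex 4.5 1.2 4.4
  endloop
 endfacet
 facet normal 0.148 0.280 0.948
  outer loop
   vertex 3.0 4.7 3.6
   vertex 0.7 4.9 3.9
   vertex 4.5 1.2 4.4
  endloop
 endfacet
 facet normal 0.079 0.995 -0.061
  outer loop
   vertex 3.0 4.7 3.6
   vertex 1.7 4.6 0.3
   vertex 0.7 4.9 3.9
  endloop
 endfacet
 facet normal 0.206 -0.959 0.196
  outer loop
   vertex 0.7 0.2 3.5
   vertex 4.5 1.2 4.4
   vertex 0.2 0.4 5.0
  endloop
 endfacet
 facet normal 0.761 0.436 0.480
  outer loop
   vertex 4.3 3.2 2.9
   vertex 3.0 4.7 3.6
   vertex 4.5 1.2 4.4
  endloop
 endfacet
 facet normal 0.657 0.700 -0.280
  outer loop
   vertex 4.3 3.2 2.9
   vertex 1.7 4.6 0.3
   vertex 3.0 4.7 3.6
  endloop
 endfacet
 facet normal -0.891 -0.382 -0.246
  outer loop
   vertex 0.3 2.1 2.0
   vertex 0.7 0.2 3.5
   vertex 0.2 0.4 5.0
  endloop
 endfacet
 facet normal -0.992 0.119 0.034
  outer loop
   vertex 0.3 2.1 2.0
   vertex 0.2 0.4 5.0
   vertex 0.7 4.9 3.9
  endloop
 endfacet
 facet normal -0.906 0.318 -0.278
  outer loop
   vertex 0.3 2.1 2.0
   vertex 0.7 4.9 3.9
   vertex 1.7 4.6 0.3
  endloop
 endfacet
 facet normal 0.330 -0.796 -0.507
  outer loop
   vertex 3.4 3.1 0.7
   vertex 4.5 1.2 4.4
   vertex 0.7 0.2 3.5
  endloop
 endfacet
 facet normal 0.913 -0.183 -0.365
  outer loop
   vertex 3.4 3.1 0.7
   vertex 4.3 3.2 2.9
   vertex 4.5 1.2 4.4
  endloop
 endfacet
 facet normal 0.669 0.677 -0.305
  outer loop
   vertex 3.4 3.1 0.7
   vertex 1.7 4.6 0.3
   vertex 4.3 3.2 2.9
  endloop
 endfacet
 facet normal -0.210 -0.467 -0.859
  outer loop
   vertex 3.4 3.1 0.7
   vertex 0.3 2.1 2.0
   vertex 1.7 4.6 0.3
  endloop
 endfacet
 facet normal -0.118 -0.631 -0.767
  outer loop
   vertex 3.4 3.1 0.7
   vertex 0.7 0.2 3.5
   vertex 0.3 2.1 2.0
  endloop
 endfacet
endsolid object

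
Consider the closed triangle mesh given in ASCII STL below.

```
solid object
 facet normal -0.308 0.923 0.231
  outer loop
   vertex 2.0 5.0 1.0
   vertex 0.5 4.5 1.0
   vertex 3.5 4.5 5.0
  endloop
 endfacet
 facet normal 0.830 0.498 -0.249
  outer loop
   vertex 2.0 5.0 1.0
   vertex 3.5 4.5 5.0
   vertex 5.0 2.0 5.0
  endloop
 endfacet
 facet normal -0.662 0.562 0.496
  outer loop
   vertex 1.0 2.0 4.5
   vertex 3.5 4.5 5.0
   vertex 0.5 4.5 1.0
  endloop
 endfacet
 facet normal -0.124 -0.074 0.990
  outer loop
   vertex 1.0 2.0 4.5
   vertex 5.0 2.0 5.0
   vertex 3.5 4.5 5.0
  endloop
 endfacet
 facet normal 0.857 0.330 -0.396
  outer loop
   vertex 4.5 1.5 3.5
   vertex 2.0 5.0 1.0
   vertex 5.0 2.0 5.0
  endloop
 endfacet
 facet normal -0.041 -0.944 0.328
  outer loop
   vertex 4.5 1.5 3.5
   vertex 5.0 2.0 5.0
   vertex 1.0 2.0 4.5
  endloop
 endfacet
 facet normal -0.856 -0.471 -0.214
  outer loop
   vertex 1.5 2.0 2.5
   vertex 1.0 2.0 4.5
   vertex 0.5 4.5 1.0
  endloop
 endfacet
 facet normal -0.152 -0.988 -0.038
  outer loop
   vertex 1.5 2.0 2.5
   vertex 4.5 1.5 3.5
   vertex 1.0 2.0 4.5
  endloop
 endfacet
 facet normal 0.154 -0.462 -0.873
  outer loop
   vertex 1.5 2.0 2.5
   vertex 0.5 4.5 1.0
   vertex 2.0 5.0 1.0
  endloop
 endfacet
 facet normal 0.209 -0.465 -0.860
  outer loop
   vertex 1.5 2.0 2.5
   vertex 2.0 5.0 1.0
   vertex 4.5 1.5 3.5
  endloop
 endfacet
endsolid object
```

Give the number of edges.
15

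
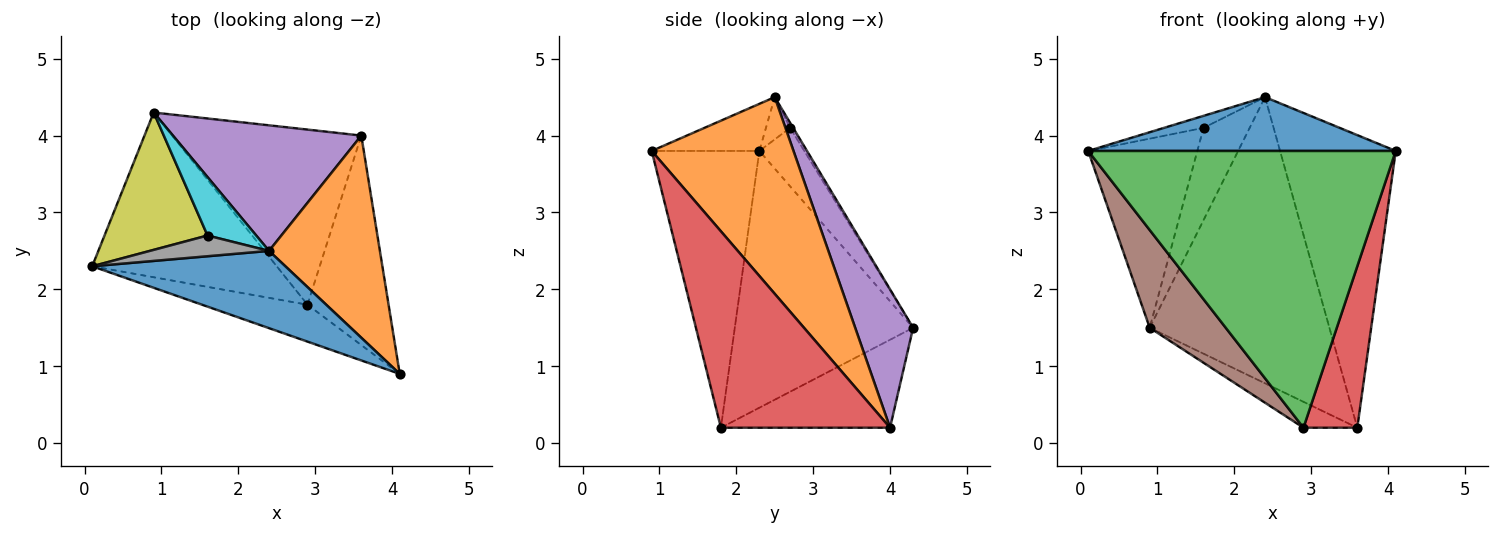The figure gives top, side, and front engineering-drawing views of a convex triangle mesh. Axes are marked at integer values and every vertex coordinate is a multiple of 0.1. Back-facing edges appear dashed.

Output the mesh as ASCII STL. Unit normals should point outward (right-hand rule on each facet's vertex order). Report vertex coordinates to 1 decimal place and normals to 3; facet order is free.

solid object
 facet normal -0.196 -0.560 0.805
  outer loop
   vertex 2.4 2.5 4.5
   vertex 0.1 2.3 3.8
   vertex 4.1 0.9 3.8
  endloop
 endfacet
 facet normal 0.710 0.579 0.400
  outer loop
   vertex 2.4 2.5 4.5
   vertex 4.1 0.9 3.8
   vertex 3.6 4.0 0.2
  endloop
 endfacet
 facet normal -0.328 -0.936 -0.125
  outer loop
   vertex 2.9 1.8 0.2
   vertex 4.1 0.9 3.8
   vertex 0.1 2.3 3.8
  endloop
 endfacet
 facet normal 0.887 -0.282 -0.366
  outer loop
   vertex 2.9 1.8 0.2
   vertex 3.6 4.0 0.2
   vertex 4.1 0.9 3.8
  endloop
 endfacet
 facet normal 0.283 0.878 0.385
  outer loop
   vertex 0.9 4.3 1.5
   vertex 2.4 2.5 4.5
   vertex 3.6 4.0 0.2
  endloop
 endfacet
 facet normal -0.767 -0.327 -0.551
  outer loop
   vertex 0.9 4.3 1.5
   vertex 2.9 1.8 0.2
   vertex 0.1 2.3 3.8
  endloop
 endfacet
 facet normal -0.418 0.133 -0.899
  outer loop
   vertex 0.9 4.3 1.5
   vertex 3.6 4.0 0.2
   vertex 2.9 1.8 0.2
  endloop
 endfacet
 facet normal -0.293 0.480 0.827
  outer loop
   vertex 1.6 2.7 4.1
   vertex 0.1 2.3 3.8
   vertex 2.4 2.5 4.5
  endloop
 endfacet
 facet normal -0.316 0.768 0.558
  outer loop
   vertex 1.6 2.7 4.1
   vertex 0.9 4.3 1.5
   vertex 0.1 2.3 3.8
  endloop
 endfacet
 facet normal -0.056 0.843 0.534
  outer loop
   vertex 1.6 2.7 4.1
   vertex 2.4 2.5 4.5
   vertex 0.9 4.3 1.5
  endloop
 endfacet
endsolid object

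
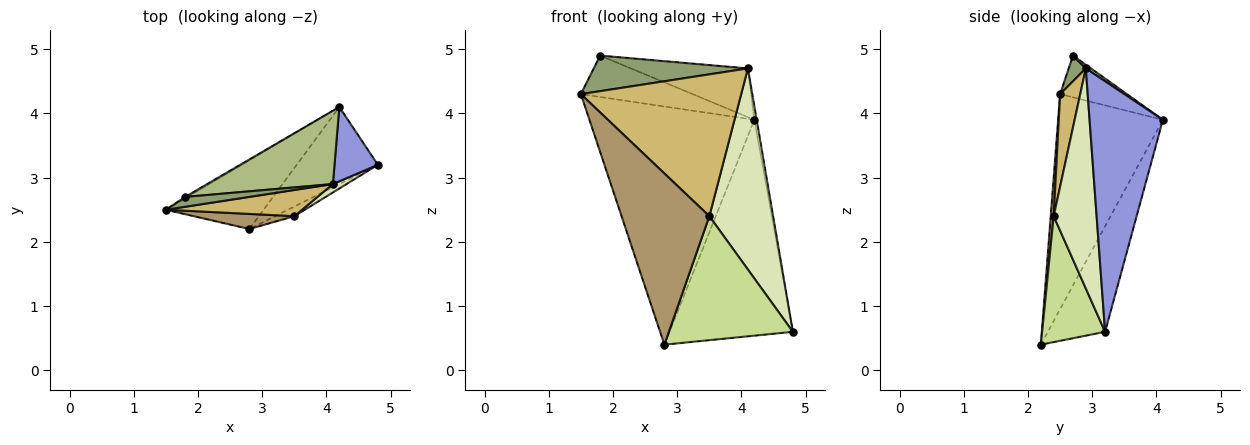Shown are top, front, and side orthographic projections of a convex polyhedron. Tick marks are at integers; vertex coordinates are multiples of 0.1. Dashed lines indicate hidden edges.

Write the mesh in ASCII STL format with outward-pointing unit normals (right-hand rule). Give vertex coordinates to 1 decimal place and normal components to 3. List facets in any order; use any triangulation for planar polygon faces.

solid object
 facet normal -0.521 0.820 -0.237
  outer loop
   vertex 2.8 2.2 0.4
   vertex 1.5 2.5 4.3
   vertex 4.2 4.1 3.9
  endloop
 endfacet
 facet normal -0.401 0.863 -0.308
  outer loop
   vertex 2.8 2.2 0.4
   vertex 4.2 4.1 3.9
   vertex 4.8 3.2 0.6
  endloop
 endfacet
 facet normal 0.985 0.032 0.170
  outer loop
   vertex 4.1 2.9 4.7
   vertex 4.8 3.2 0.6
   vertex 4.2 4.1 3.9
  endloop
 endfacet
 facet normal -0.513 0.858 -0.030
  outer loop
   vertex 1.8 2.7 4.9
   vertex 4.2 4.1 3.9
   vertex 1.5 2.5 4.3
  endloop
 endfacet
 facet normal 0.106 -0.958 0.266
  outer loop
   vertex 1.8 2.7 4.9
   vertex 1.5 2.5 4.3
   vertex 4.1 2.9 4.7
  endloop
 endfacet
 facet normal 0.024 0.553 0.833
  outer loop
   vertex 1.8 2.7 4.9
   vertex 4.1 2.9 4.7
   vertex 4.2 4.1 3.9
  endloop
 endfacet
 facet normal 0.452 -0.890 -0.069
  outer loop
   vertex 3.5 2.4 2.4
   vertex 2.8 2.2 0.4
   vertex 4.8 3.2 0.6
  endloop
 endfacet
 facet normal 0.558 -0.829 0.035
  outer loop
   vertex 3.5 2.4 2.4
   vertex 4.8 3.2 0.6
   vertex 4.1 2.9 4.7
  endloop
 endfacet
 facet normal 0.034 -0.996 0.088
  outer loop
   vertex 3.5 2.4 2.4
   vertex 1.5 2.5 4.3
   vertex 2.8 2.2 0.4
  endloop
 endfacet
 facet normal 0.122 -0.976 0.180
  outer loop
   vertex 3.5 2.4 2.4
   vertex 4.1 2.9 4.7
   vertex 1.5 2.5 4.3
  endloop
 endfacet
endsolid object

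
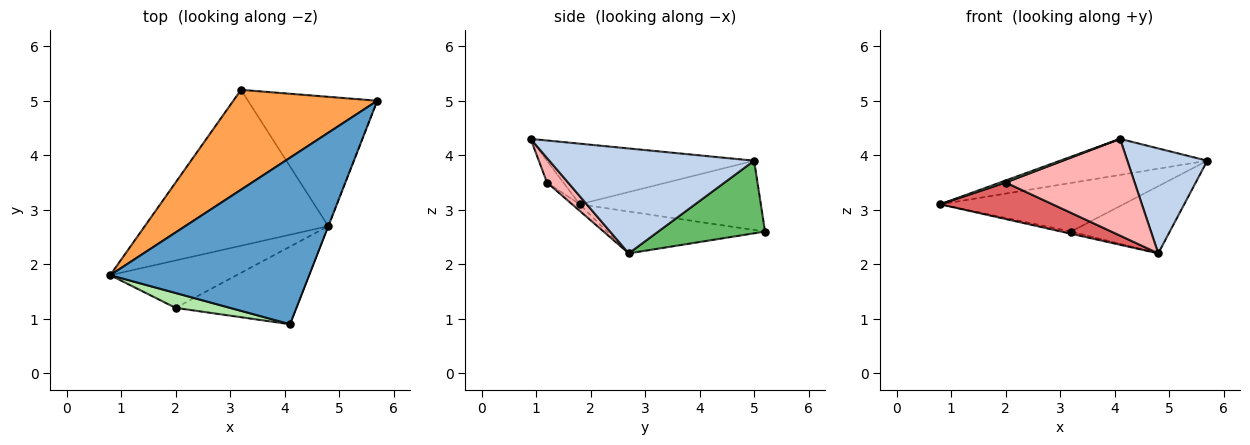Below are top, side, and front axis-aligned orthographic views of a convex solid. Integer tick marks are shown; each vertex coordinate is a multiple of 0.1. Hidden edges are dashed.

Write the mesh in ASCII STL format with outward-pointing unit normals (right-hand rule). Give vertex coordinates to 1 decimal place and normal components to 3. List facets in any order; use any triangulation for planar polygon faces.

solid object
 facet normal -0.285 0.203 0.937
  outer loop
   vertex 4.1 0.9 4.3
   vertex 5.7 5.0 3.9
   vertex 0.8 1.8 3.1
  endloop
 endfacet
 facet normal 0.932 -0.364 -0.001
  outer loop
   vertex 4.8 2.7 2.2
   vertex 5.7 5.0 3.9
   vertex 4.1 0.9 4.3
  endloop
 endfacet
 facet normal -0.397 0.402 0.825
  outer loop
   vertex 3.2 5.2 2.6
   vertex 0.8 1.8 3.1
   vertex 5.7 5.0 3.9
  endloop
 endfacet
 facet normal -0.222 0.014 -0.975
  outer loop
   vertex 3.2 5.2 2.6
   vertex 4.8 2.7 2.2
   vertex 0.8 1.8 3.1
  endloop
 endfacet
 facet normal 0.446 0.413 -0.794
  outer loop
   vertex 3.2 5.2 2.6
   vertex 5.7 5.0 3.9
   vertex 4.8 2.7 2.2
  endloop
 endfacet
 facet normal -0.369 -0.123 0.921
  outer loop
   vertex 2.0 1.2 3.5
   vertex 4.1 0.9 4.3
   vertex 0.8 1.8 3.1
  endloop
 endfacet
 facet normal -0.041 -0.610 -0.792
  outer loop
   vertex 2.0 1.2 3.5
   vertex 0.8 1.8 3.1
   vertex 4.8 2.7 2.2
  endloop
 endfacet
 facet normal 0.126 -0.774 -0.621
  outer loop
   vertex 2.0 1.2 3.5
   vertex 4.8 2.7 2.2
   vertex 4.1 0.9 4.3
  endloop
 endfacet
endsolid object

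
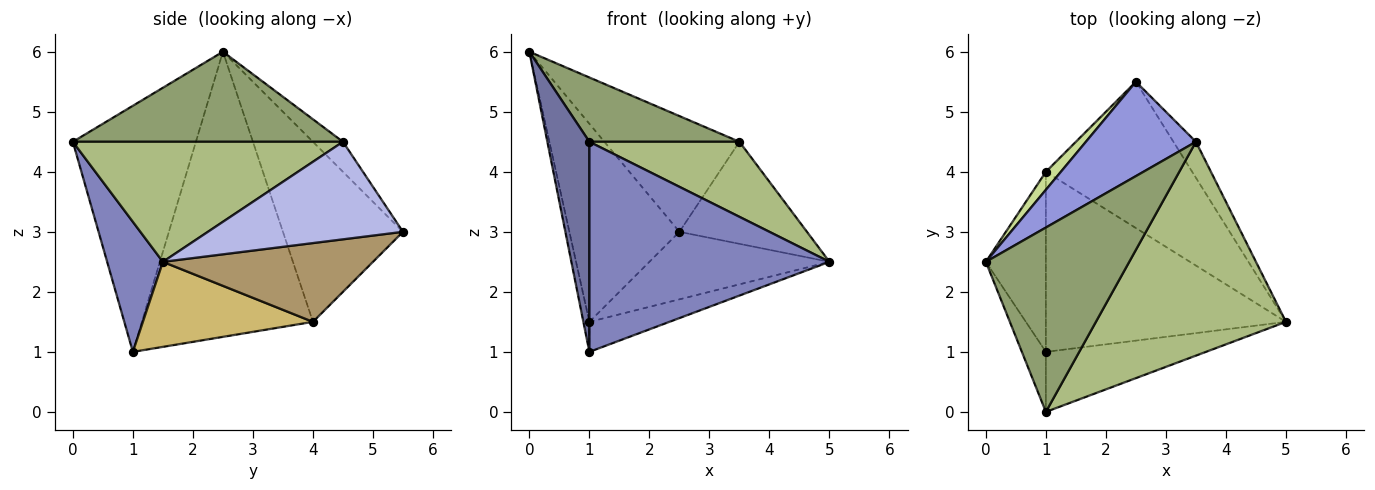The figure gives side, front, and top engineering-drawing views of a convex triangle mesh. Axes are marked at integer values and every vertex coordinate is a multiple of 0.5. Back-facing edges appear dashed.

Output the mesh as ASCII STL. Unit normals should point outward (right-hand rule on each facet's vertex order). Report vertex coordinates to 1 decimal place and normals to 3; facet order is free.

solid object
 facet normal -0.942 -0.322 -0.092
  outer loop
   vertex 1.0 0.0 4.5
   vertex 0.0 2.5 6.0
   vertex 1.0 1.0 1.0
  endloop
 endfacet
 facet normal 0.218 -0.938 -0.268
  outer loop
   vertex 1.0 0.0 4.5
   vertex 1.0 1.0 1.0
   vertex 5.0 1.5 2.5
  endloop
 endfacet
 facet normal -0.170 0.764 0.623
  outer loop
   vertex 3.5 4.5 4.5
   vertex 2.5 5.5 3.0
   vertex 0.0 2.5 6.0
  endloop
 endfacet
 facet normal 0.822 0.537 -0.190
  outer loop
   vertex 3.5 4.5 4.5
   vertex 5.0 1.5 2.5
   vertex 2.5 5.5 3.0
  endloop
 endfacet
 facet normal 0.510 -0.283 0.812
  outer loop
   vertex 3.5 4.5 4.5
   vertex 0.0 2.5 6.0
   vertex 1.0 0.0 4.5
  endloop
 endfacet
 facet normal 0.512 -0.284 0.811
  outer loop
   vertex 3.5 4.5 4.5
   vertex 1.0 0.0 4.5
   vertex 5.0 1.5 2.5
  endloop
 endfacet
 facet normal -0.736 0.674 0.061
  outer loop
   vertex 1.0 4.0 1.5
   vertex 0.0 2.5 6.0
   vertex 2.5 5.5 3.0
  endloop
 endfacet
 facet normal -0.978 0.034 -0.206
  outer loop
   vertex 1.0 4.0 1.5
   vertex 1.0 1.0 1.0
   vertex 0.0 2.5 6.0
  endloop
 endfacet
 facet normal 0.439 0.376 -0.816
  outer loop
   vertex 1.0 4.0 1.5
   vertex 2.5 5.5 3.0
   vertex 5.0 1.5 2.5
  endloop
 endfacet
 facet normal 0.330 0.155 -0.931
  outer loop
   vertex 1.0 4.0 1.5
   vertex 5.0 1.5 2.5
   vertex 1.0 1.0 1.0
  endloop
 endfacet
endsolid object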